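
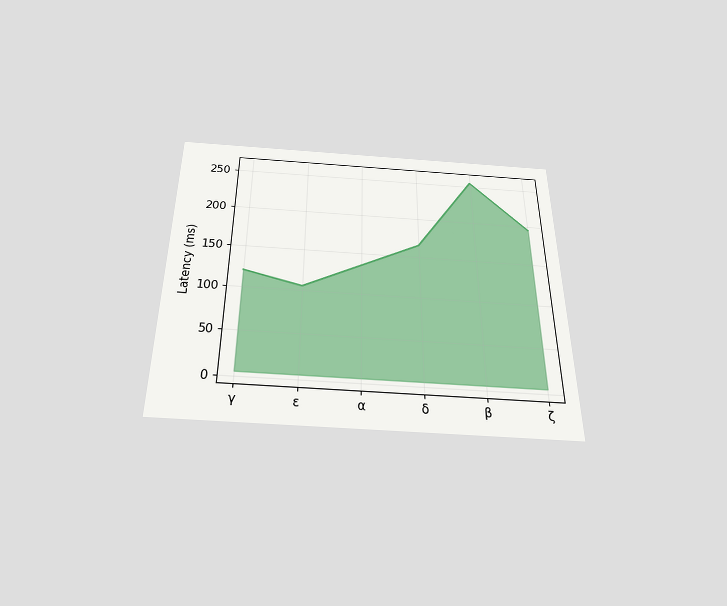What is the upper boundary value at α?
135ms

The chart is viewed slightly from below. At α the upper boundary is at 135ms.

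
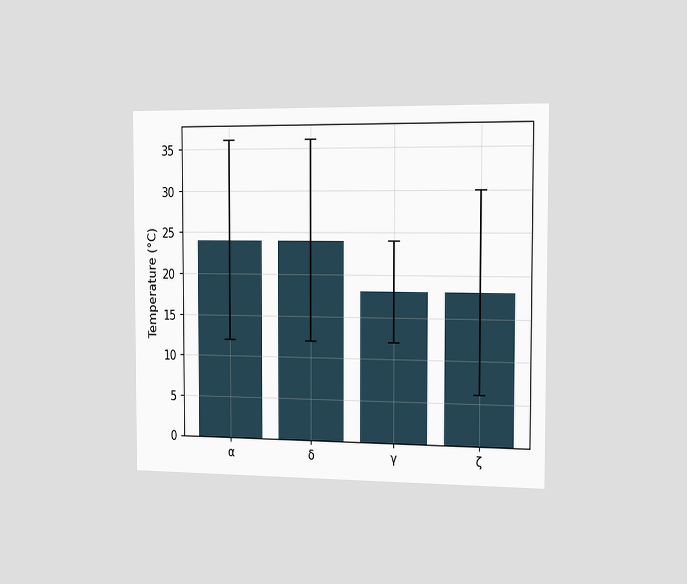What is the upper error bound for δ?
36°C

The chart is viewed slightly from the right. The δ bar's upper whisker reaches 36°C.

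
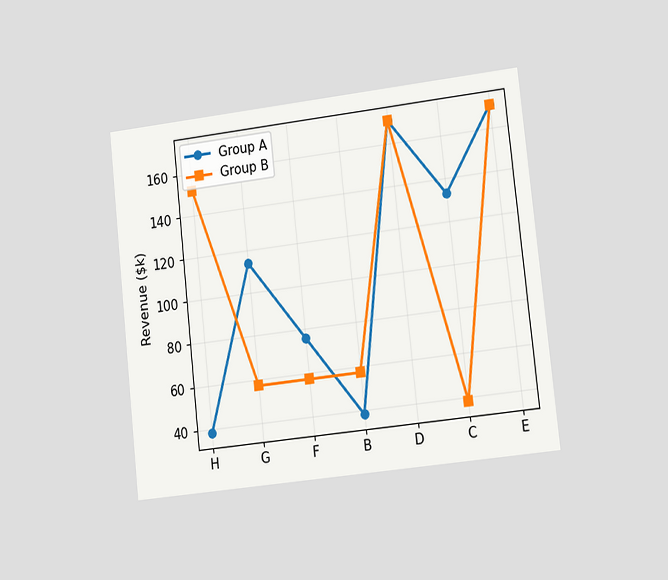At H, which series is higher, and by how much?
The chart is tilted about 6° counter-clockwise and viewed slightly from the right. At H, Group B sits above the other line by $114k.

Group B, by $114k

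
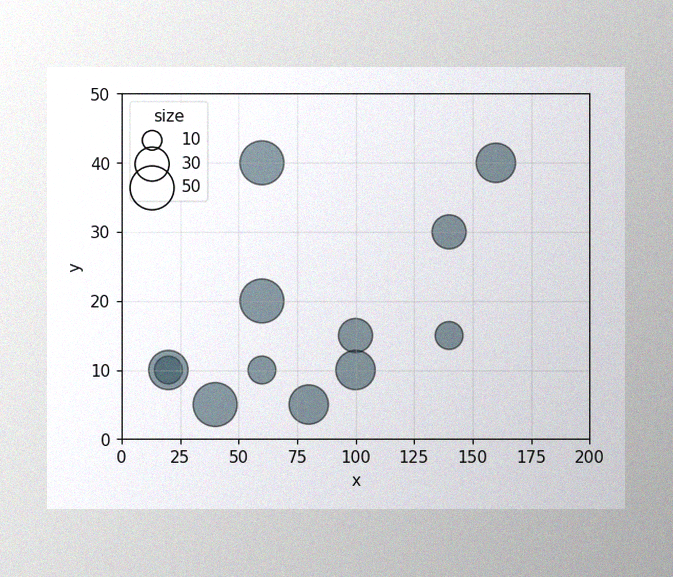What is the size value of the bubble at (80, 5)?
The image has some photo noise and uneven lighting. Matching the bubble at (80, 5) against the size legend gives 40.

40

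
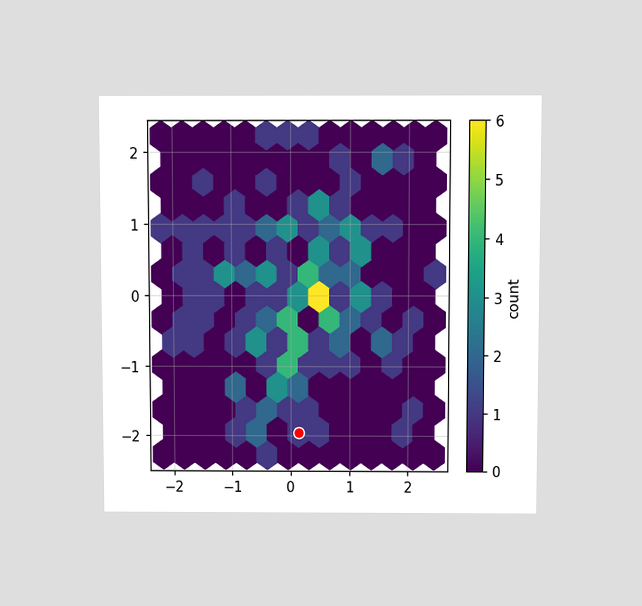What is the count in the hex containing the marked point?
1

The chart is viewed slightly from above. The marked hex reads 1 on the colorbar.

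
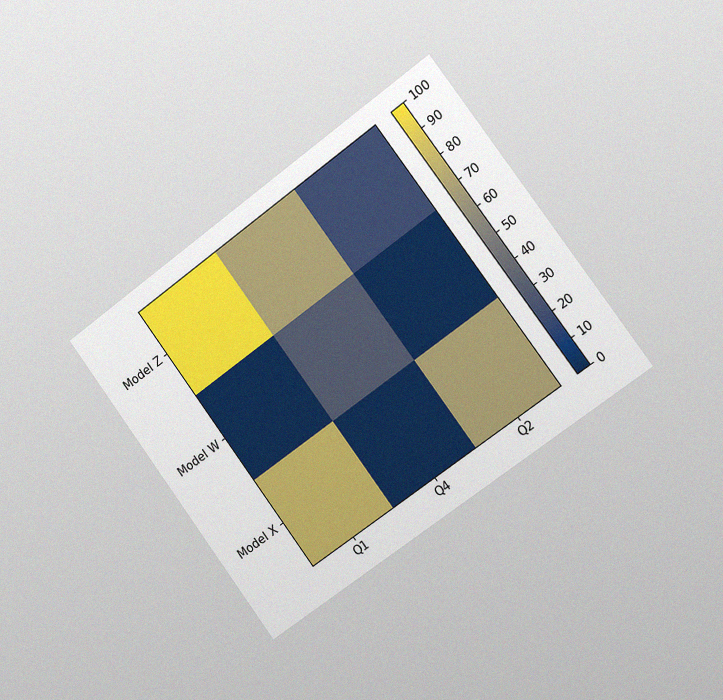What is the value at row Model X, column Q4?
0

The chart is tilted about 36° counter-clockwise and viewed slightly from the right, with some photo noise. Matching cell (Model X, Q4) against the colorbar gives 0.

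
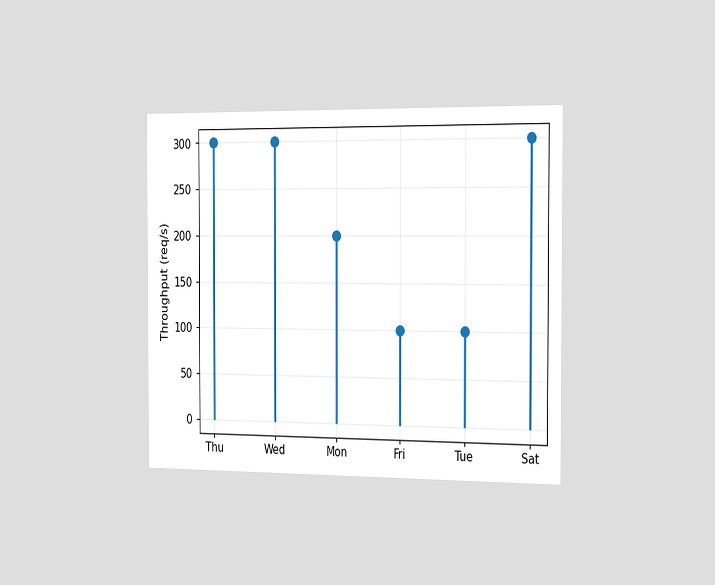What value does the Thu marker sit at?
300req/s

The chart is viewed slightly from the right. The Thu marker sits at 300req/s.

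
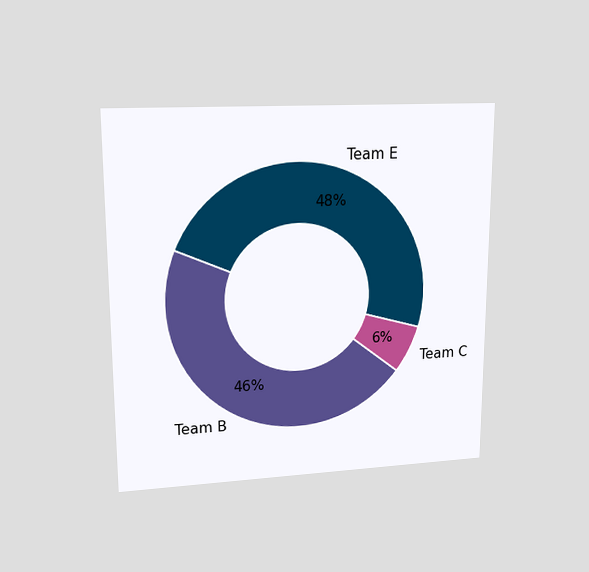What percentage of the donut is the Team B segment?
The chart is viewed at a slight angle. The Team B segment takes up 46% of the ring.

46%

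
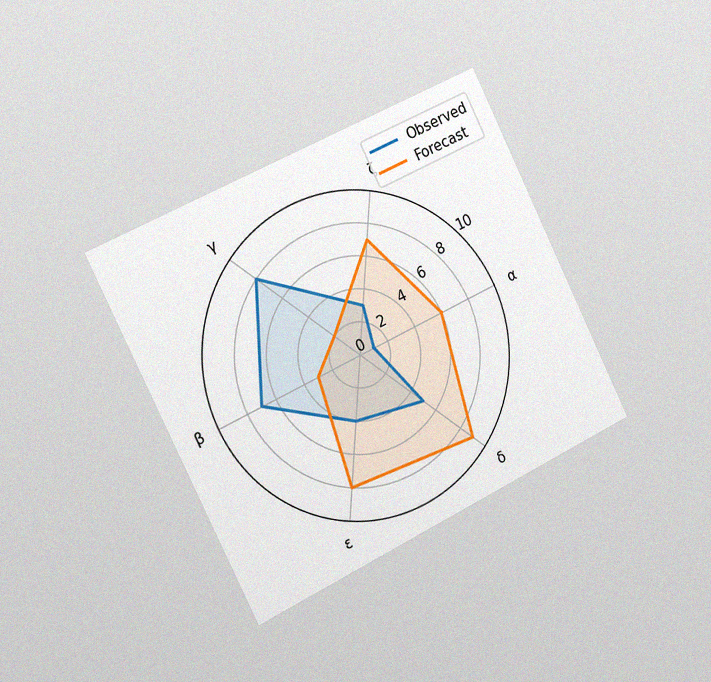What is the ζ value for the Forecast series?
The chart is tilted about 26° counter-clockwise and viewed slightly from the left, with some photo noise. On the ζ axis, Forecast reaches 7.

7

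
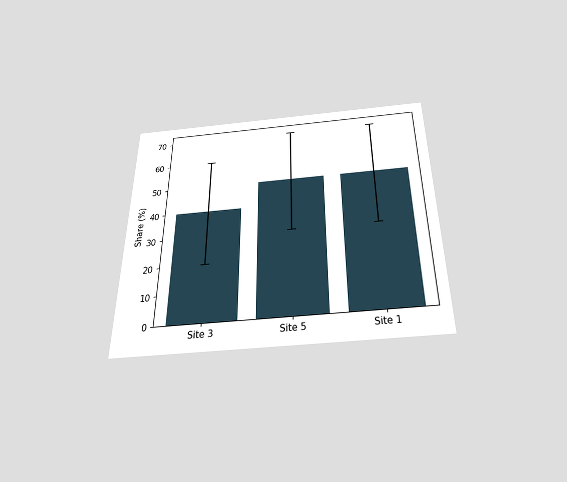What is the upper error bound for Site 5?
70%

The chart is viewed slightly from below. The Site 5 bar's upper whisker reaches 70%.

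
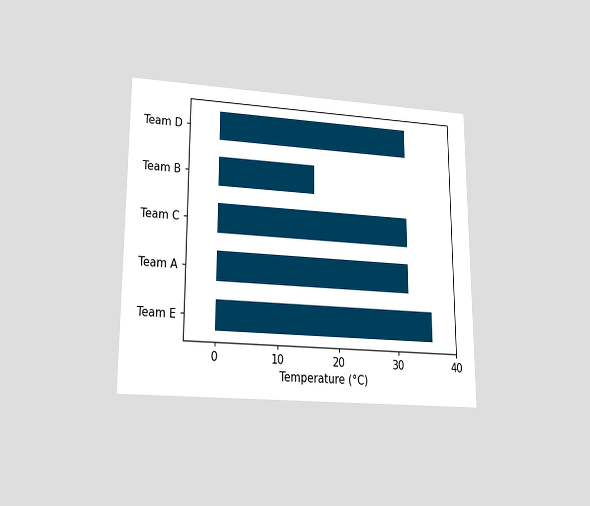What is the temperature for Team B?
The chart is viewed at a slight angle. Reading along the chart's x-axis, the Team B bar reaches 16°C.

16°C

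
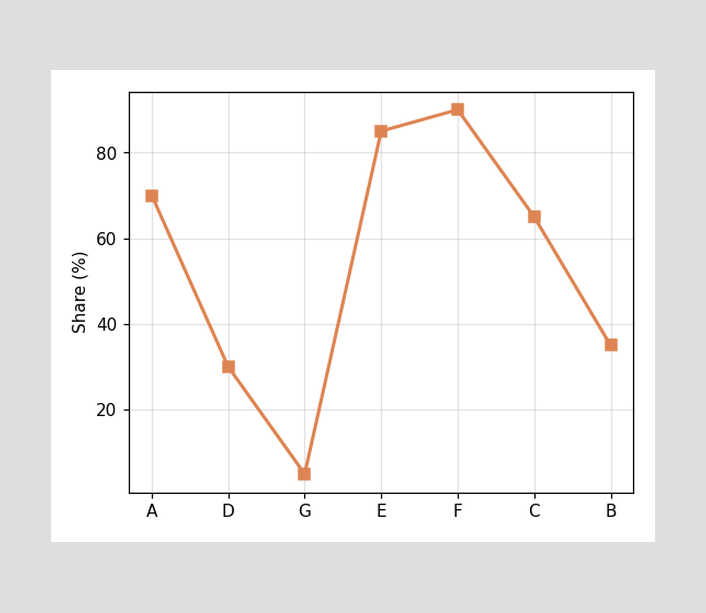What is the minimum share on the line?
The lowest point is at G, and reading across to the y-axis gives 5%.

5%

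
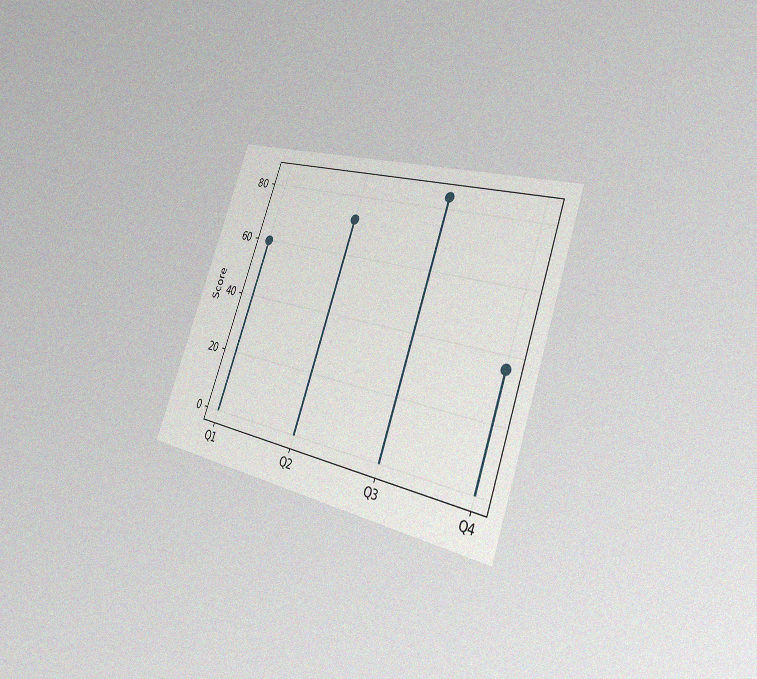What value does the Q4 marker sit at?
36

The chart is tilted about 20° clockwise and viewed slightly from the right, with some photo noise. The Q4 marker sits at 36.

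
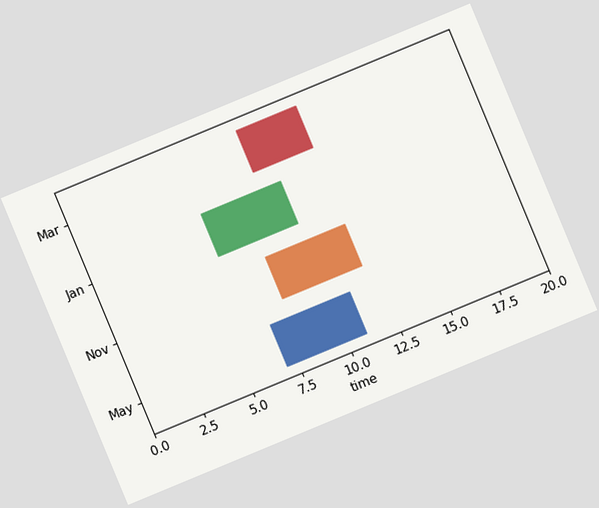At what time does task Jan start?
6

The chart is tilted about 23° counter-clockwise. The Jan bar begins at t=6.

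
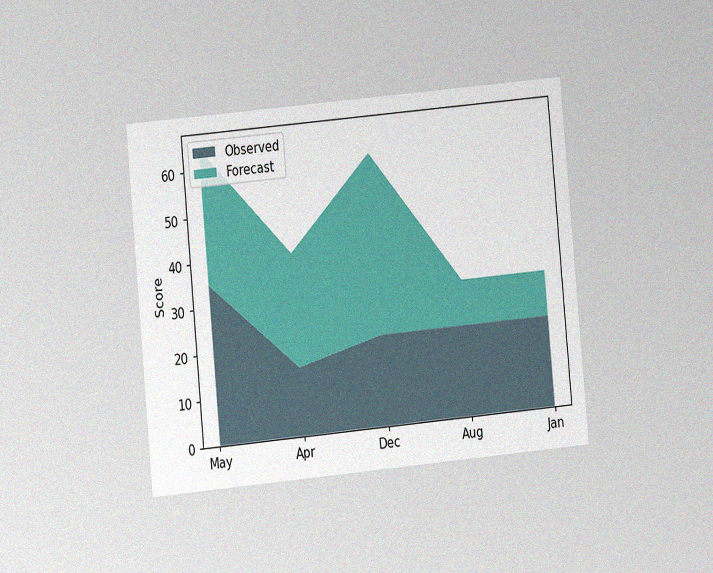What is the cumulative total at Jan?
30

The chart is tilted about 5° counter-clockwise and viewed at a slight angle, with some photo noise. The stacked total at Jan reaches 30.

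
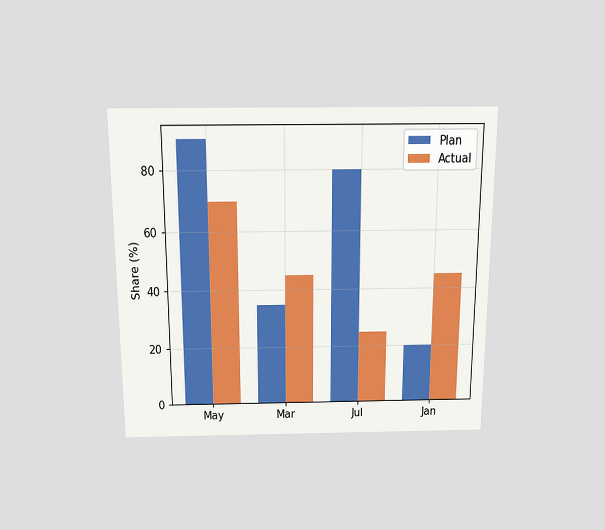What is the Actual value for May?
70%

The chart is viewed slightly from above. The Actual bar at May reaches 70% on the y-axis.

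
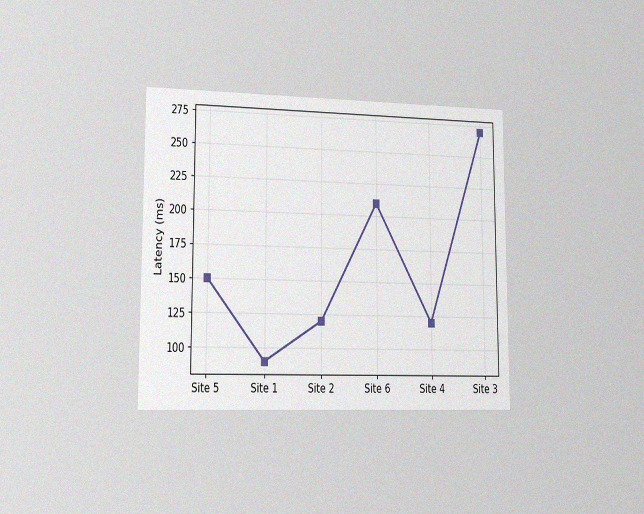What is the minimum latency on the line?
The chart is viewed slightly from the left, with some photo noise. The lowest point is at Site 1, and reading across to the y-axis gives 90ms.

90ms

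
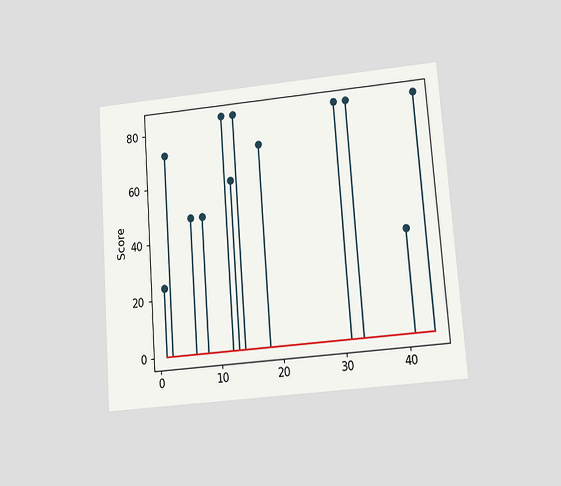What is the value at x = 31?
84

The chart is tilted about 4° counter-clockwise and viewed at a slight angle. The stem at x=31 reaches 84.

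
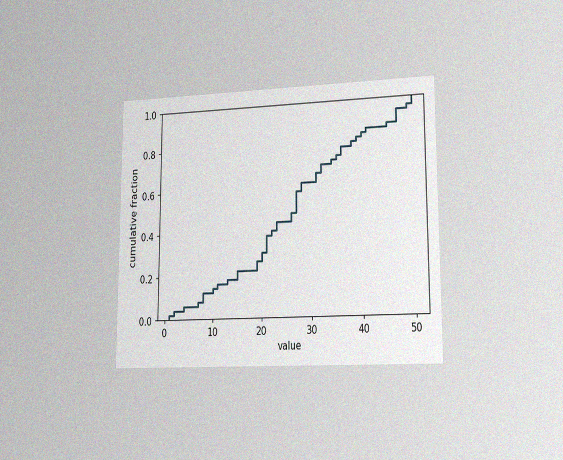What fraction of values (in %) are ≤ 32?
70%

The chart is viewed slightly from the right, with some photo noise. At x=32 the ECDF step is at 70%.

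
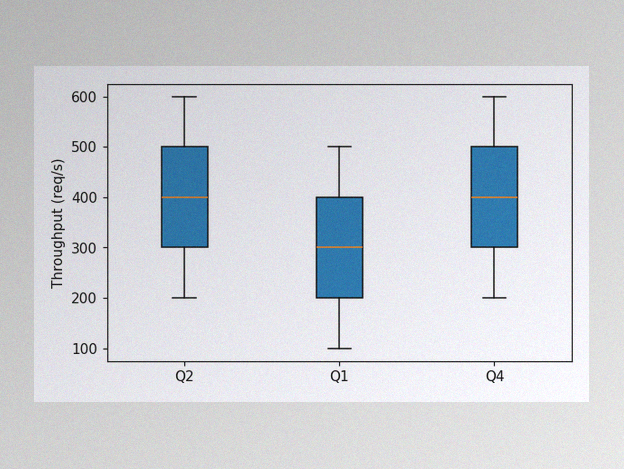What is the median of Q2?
The image has some photo noise and uneven lighting. The median line in the Q2 box sits at 400req/s.

400req/s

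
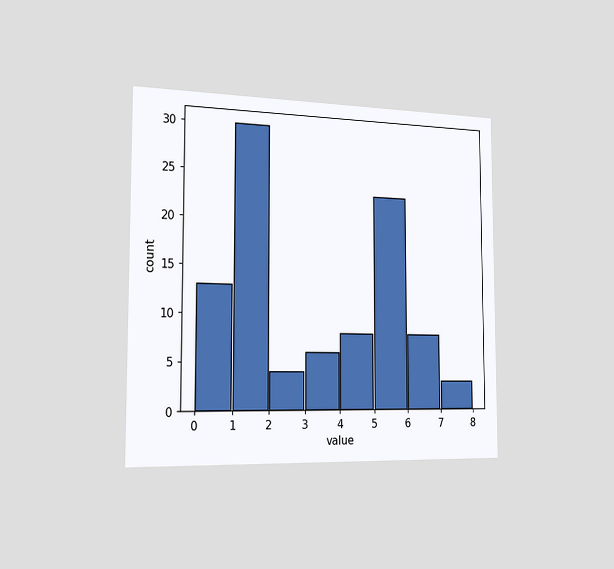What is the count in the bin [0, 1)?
13

The chart is viewed slightly from the left. The [0, 1) bin has height 13.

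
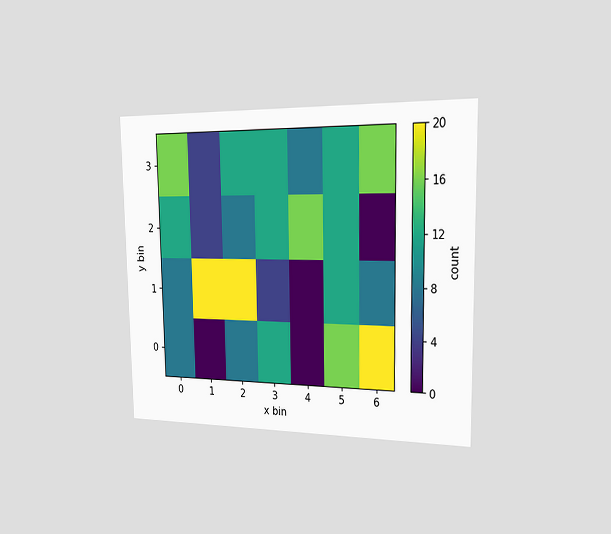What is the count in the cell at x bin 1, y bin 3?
4

The chart is viewed slightly from the right. Matching the cell (1, 3) against the colorbar gives 4.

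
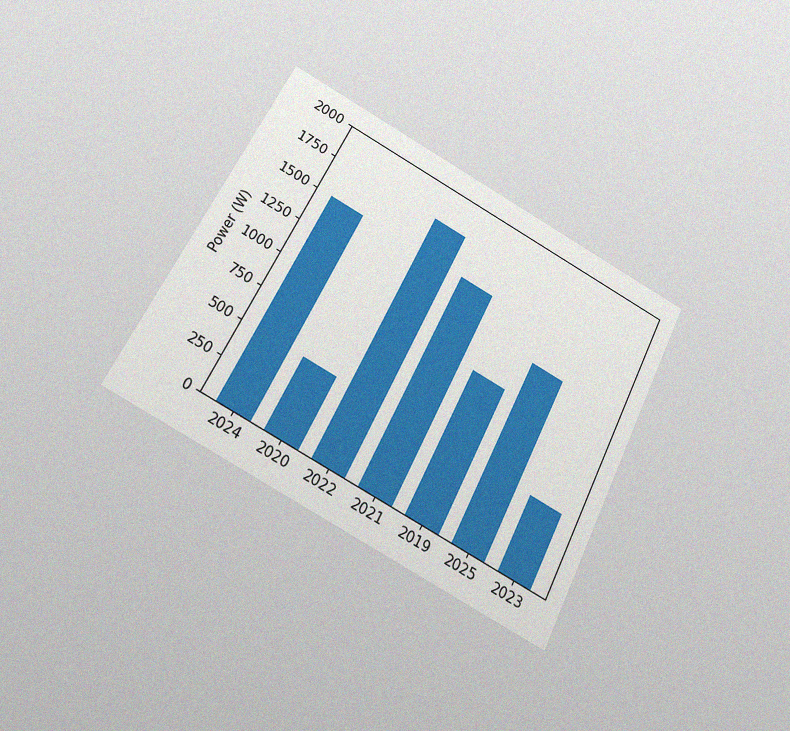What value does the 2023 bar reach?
500W

The chart is tilted about 27° clockwise and viewed at a slight angle, with some photo noise. Reading along the chart's y-axis, the 2023 bar reaches 500W.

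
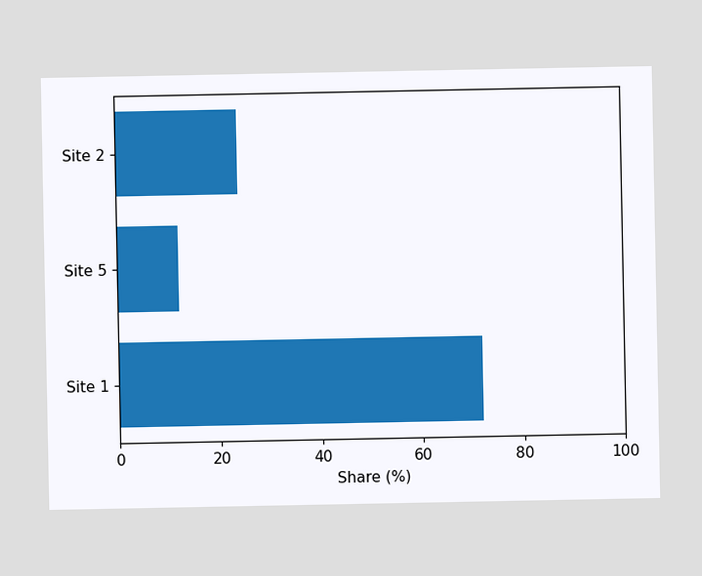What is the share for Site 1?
Reading along the chart's x-axis, the Site 1 bar reaches 72%.

72%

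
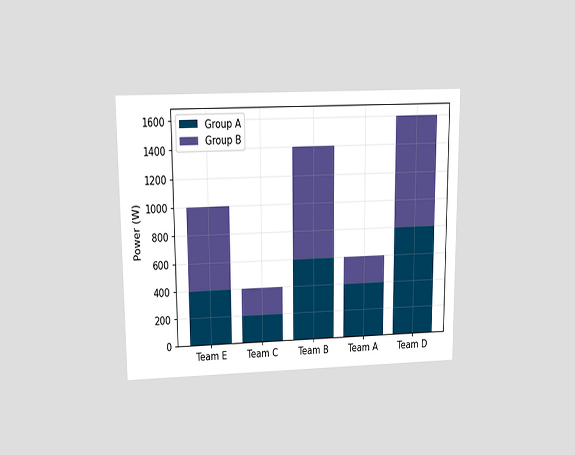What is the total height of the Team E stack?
The chart is viewed slightly from above. The Team E stack's top reaches 1000W on the y-axis.

1000W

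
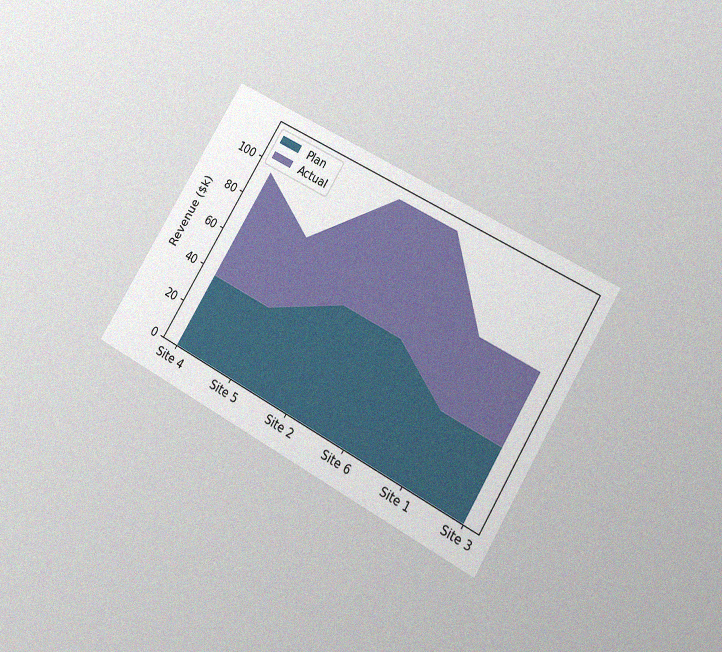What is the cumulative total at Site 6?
The chart is tilted about 31° clockwise and viewed slightly from below, with some photo noise. The stacked total at Site 6 reaches $114k.

$114k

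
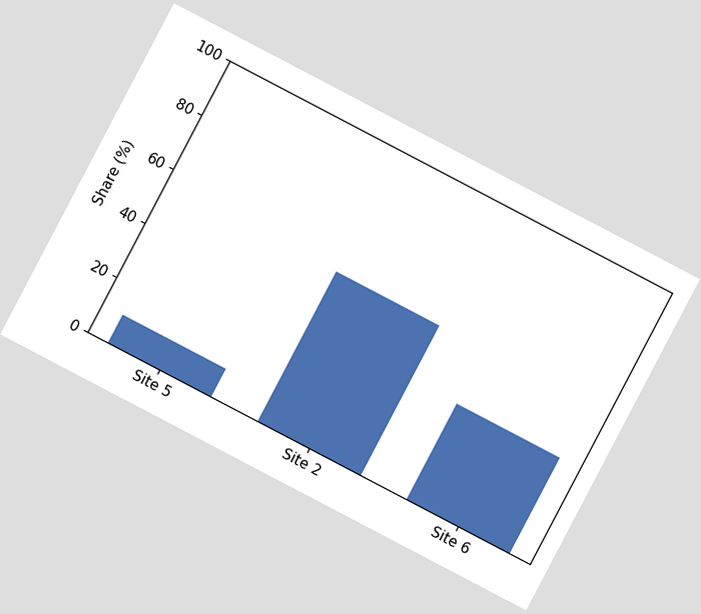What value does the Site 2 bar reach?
55%

The chart is tilted about 28° clockwise. Reading along the chart's y-axis, the Site 2 bar reaches 55%.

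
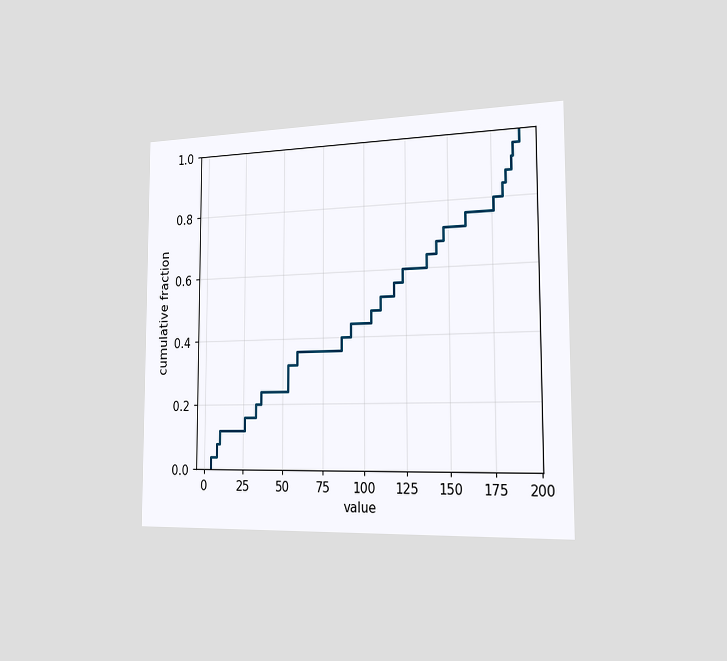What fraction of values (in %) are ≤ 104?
The chart is viewed slightly from the right. At x=104 the ECDF step is at 48%.

48%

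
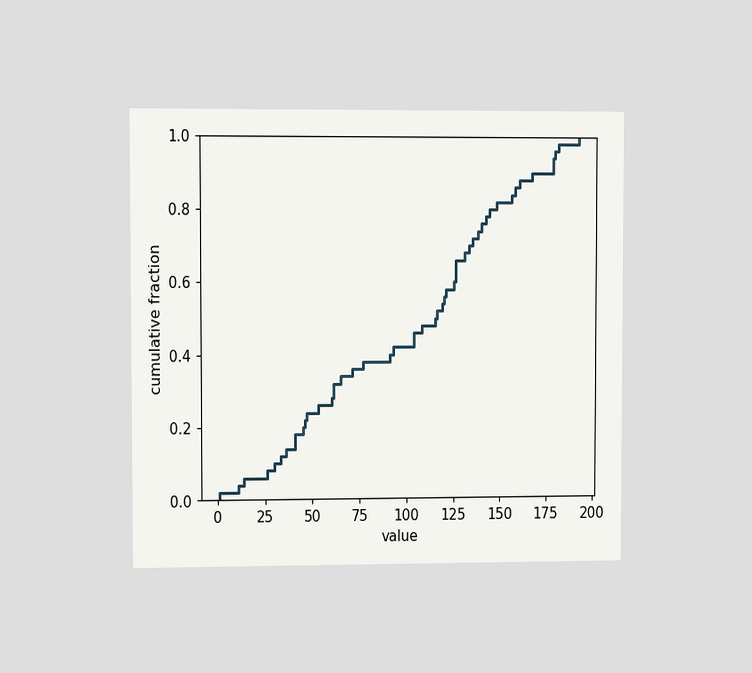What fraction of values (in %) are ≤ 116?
The chart is viewed at a slight angle. At x=116 the ECDF step is at 52%.

52%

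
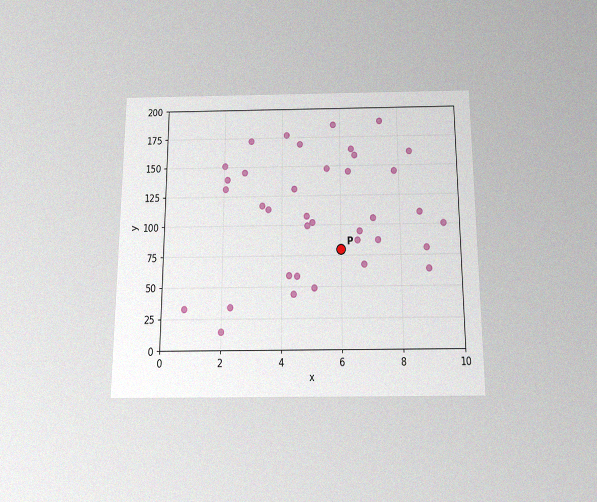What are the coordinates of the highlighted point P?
(6, 80)

The chart is viewed slightly from below, with some photo noise. Following the gridlines from P to each axis, P sits at (6, 80).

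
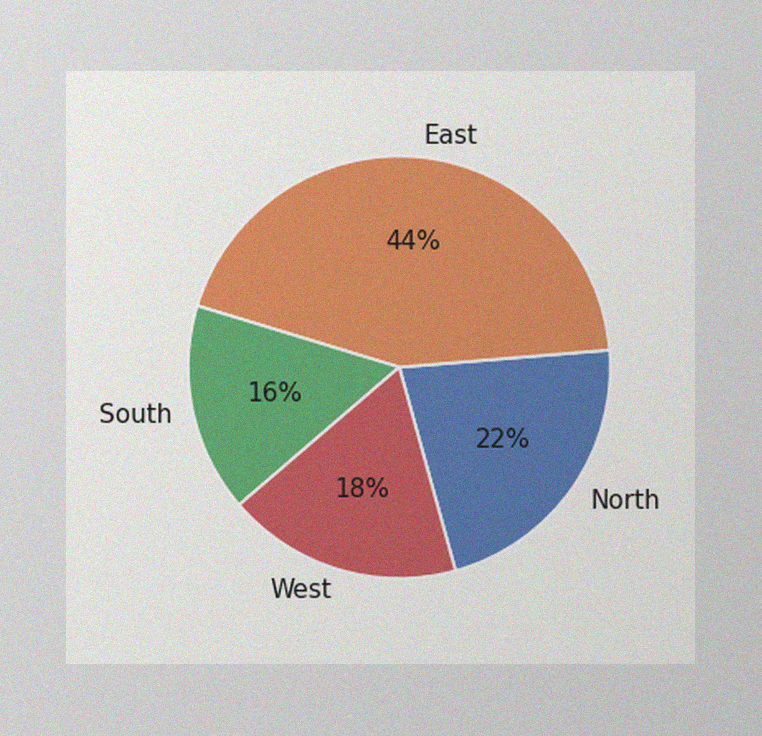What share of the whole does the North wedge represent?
The image has some photo noise and uneven lighting. The North slice takes up 22% of the pie.

22%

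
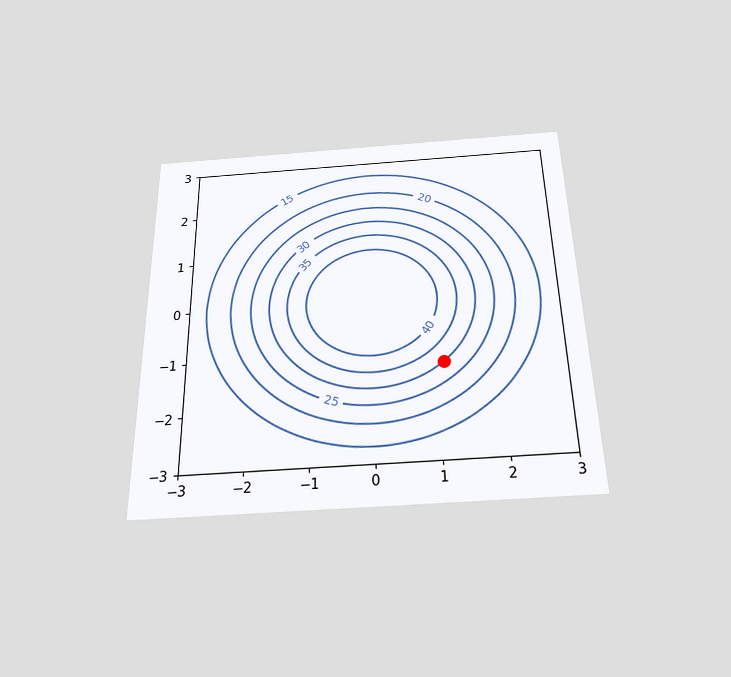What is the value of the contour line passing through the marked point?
The chart is viewed slightly from below. The marked point sits on the contour labelled 30.

30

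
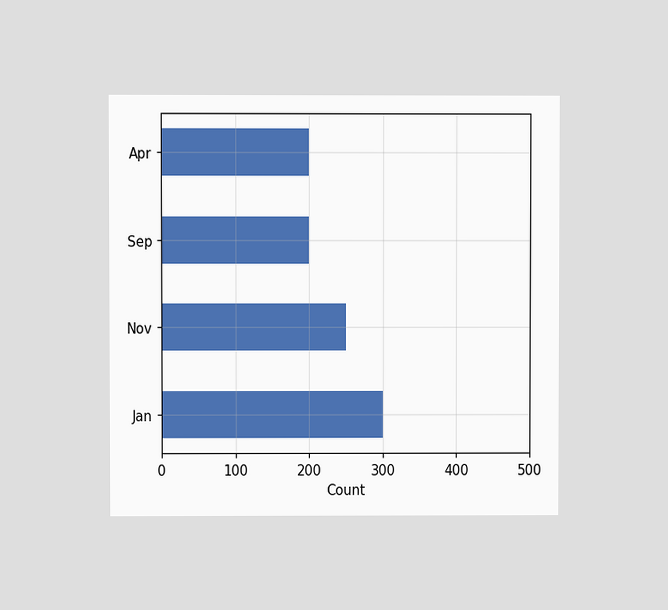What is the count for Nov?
250

The chart is viewed at a slight angle. Reading along the chart's x-axis, the Nov bar reaches 250.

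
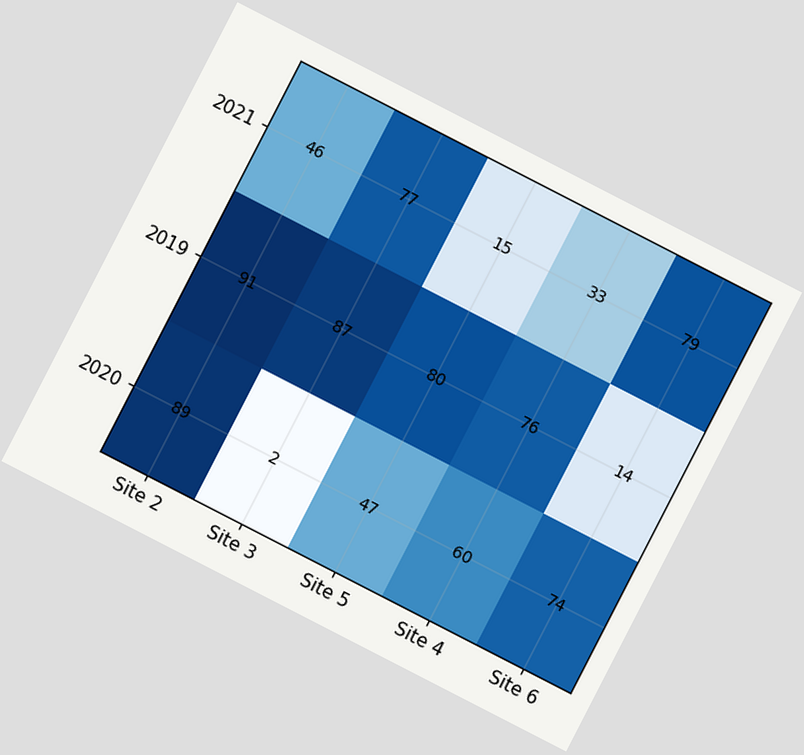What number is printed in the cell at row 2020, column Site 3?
2

The chart is tilted about 27° clockwise. The (2020, Site 3) cell reads 2.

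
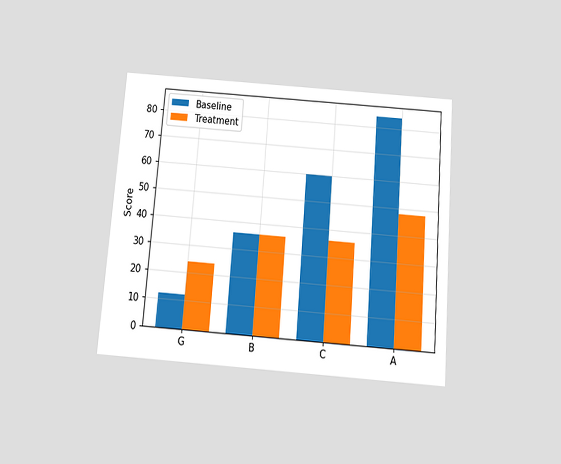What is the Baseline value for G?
The chart is tilted about 4° clockwise and viewed slightly from below. The Baseline bar at G reaches 12 on the y-axis.

12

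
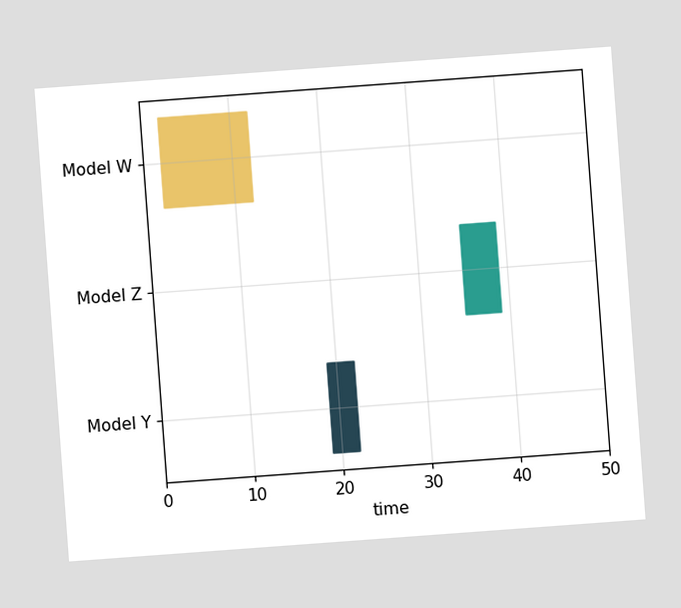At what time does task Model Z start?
35

The chart is tilted about 4° counter-clockwise. The Model Z bar begins at t=35.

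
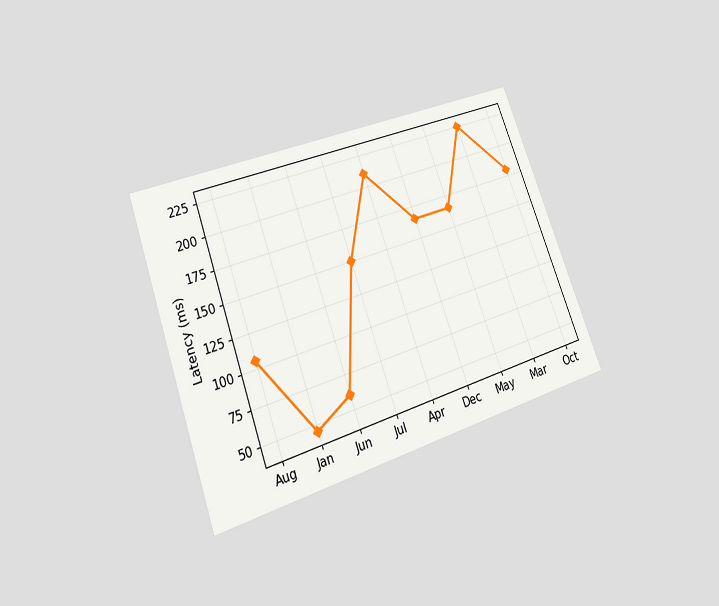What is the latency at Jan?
The chart is tilted about 20° counter-clockwise and viewed at a slight angle. At Jan, the line is at 45ms.

45ms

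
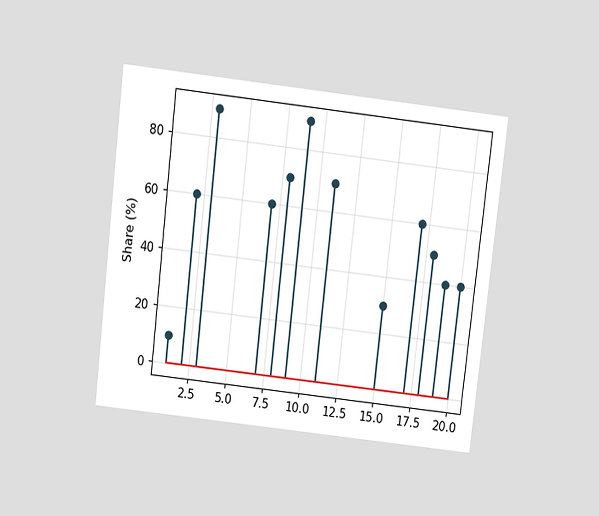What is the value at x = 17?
The chart is tilted about 7° clockwise and viewed at a slight angle. The stem at x=17 reaches 60%.

60%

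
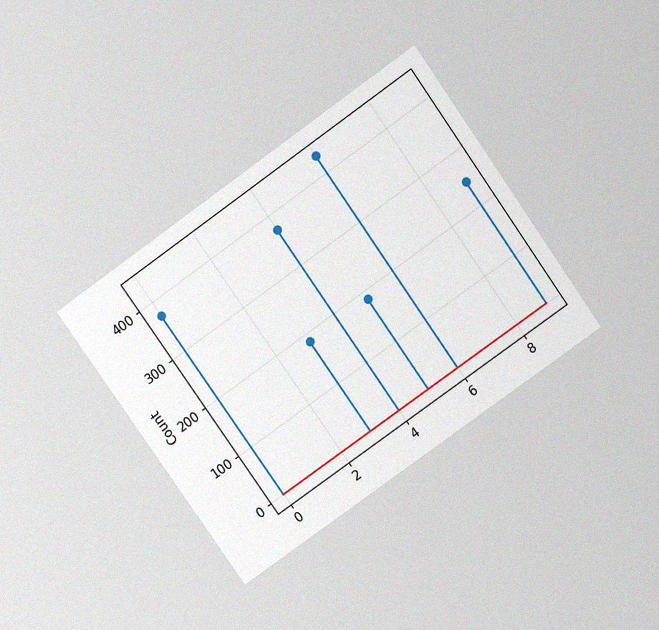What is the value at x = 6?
434

The chart is tilted about 35° counter-clockwise and viewed slightly from above, with some photo noise. The stem at x=6 reaches 434.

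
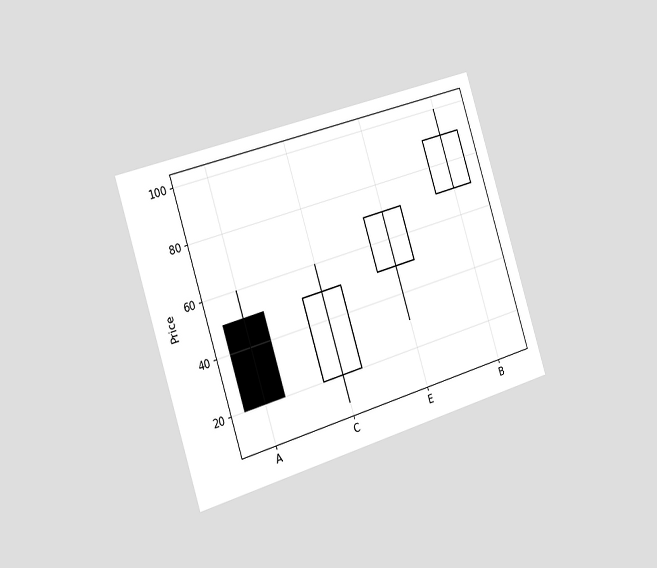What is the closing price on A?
20

The chart is tilted about 18° counter-clockwise and viewed slightly from the left. The A candle closes at 20.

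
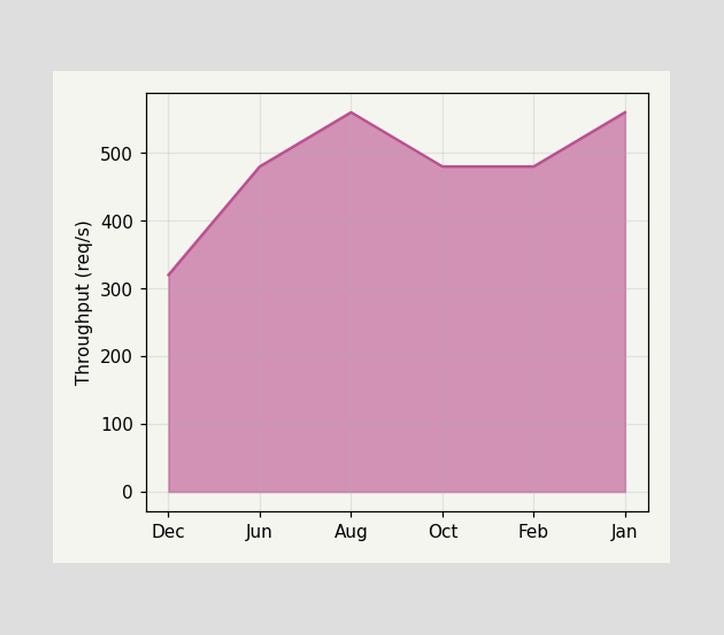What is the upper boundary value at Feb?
480req/s

At Feb the upper boundary is at 480req/s.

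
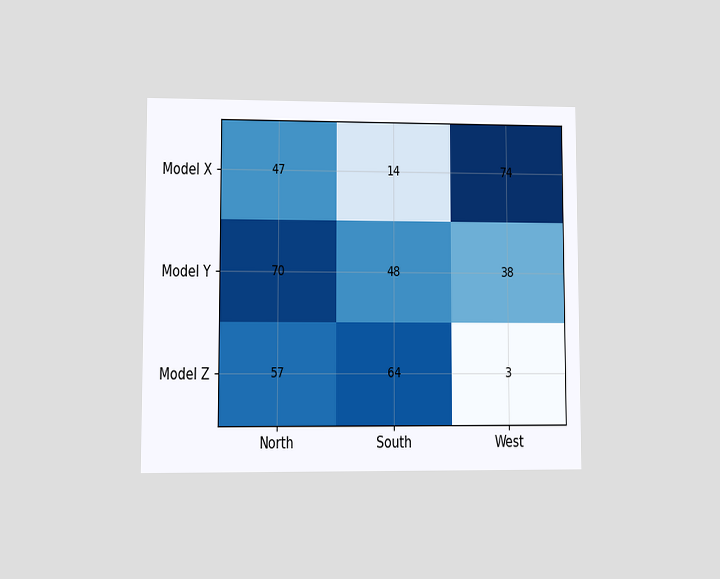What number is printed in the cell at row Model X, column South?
The chart is viewed at a slight angle. The (Model X, South) cell reads 14.

14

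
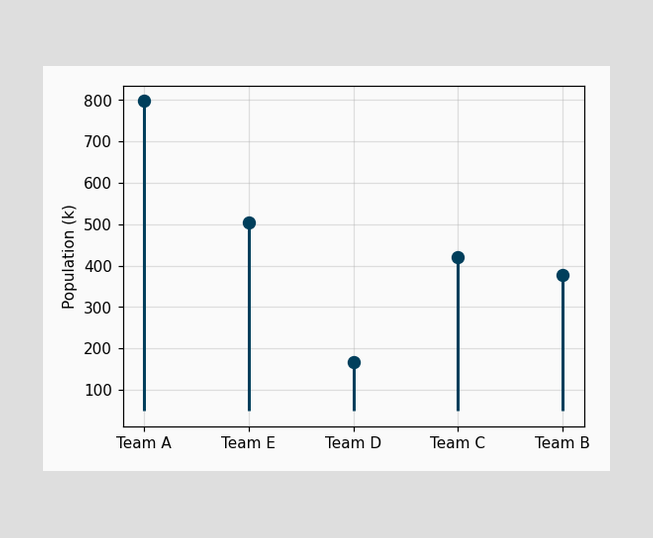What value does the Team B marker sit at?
378k

The Team B marker sits at 378k.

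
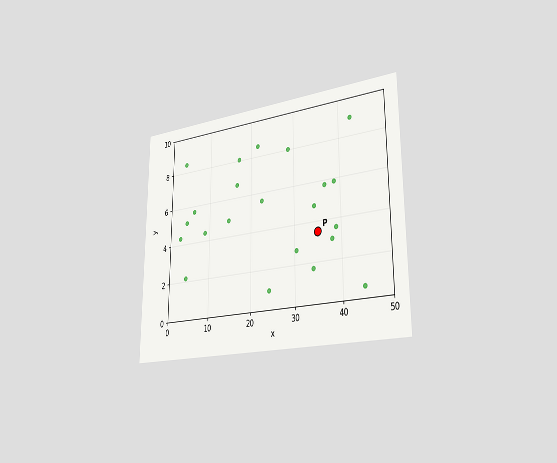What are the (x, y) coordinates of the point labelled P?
(35, 3.5)

The chart is viewed slightly from the right. Following the gridlines from P to each axis, P sits at (35, 3.5).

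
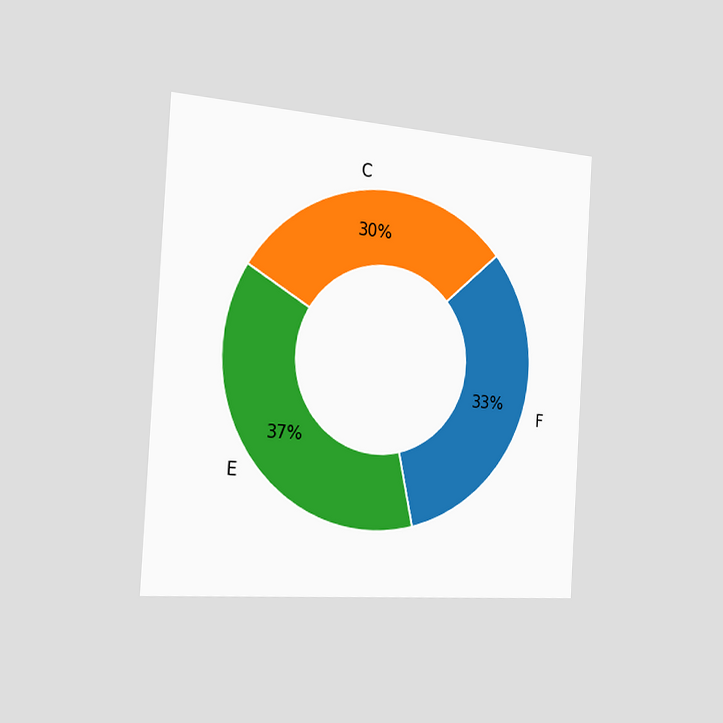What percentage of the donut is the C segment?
The chart is tilted about 3° clockwise and viewed slightly from the left. The C segment takes up 30% of the ring.

30%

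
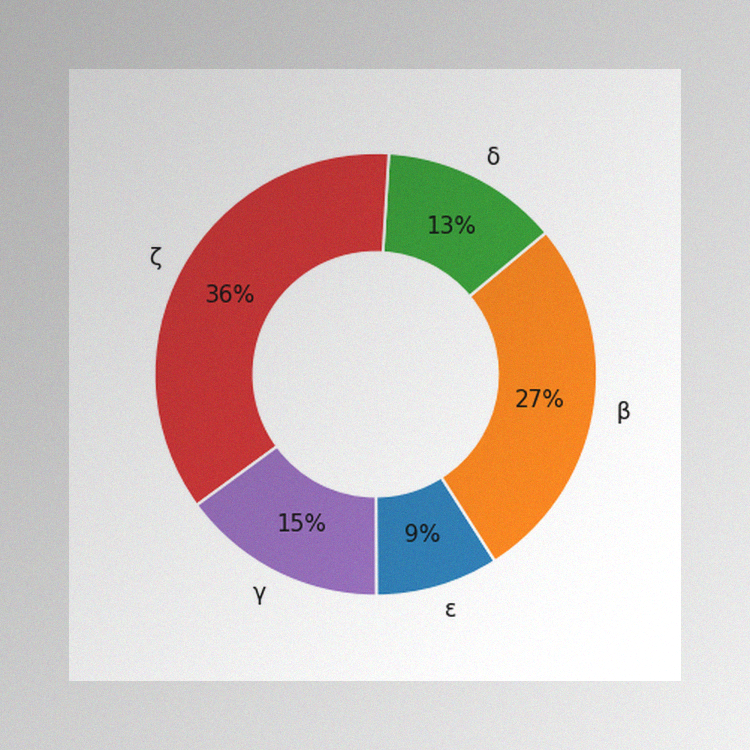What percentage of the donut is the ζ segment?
The image has some photo noise and uneven lighting. The ζ segment takes up 36% of the ring.

36%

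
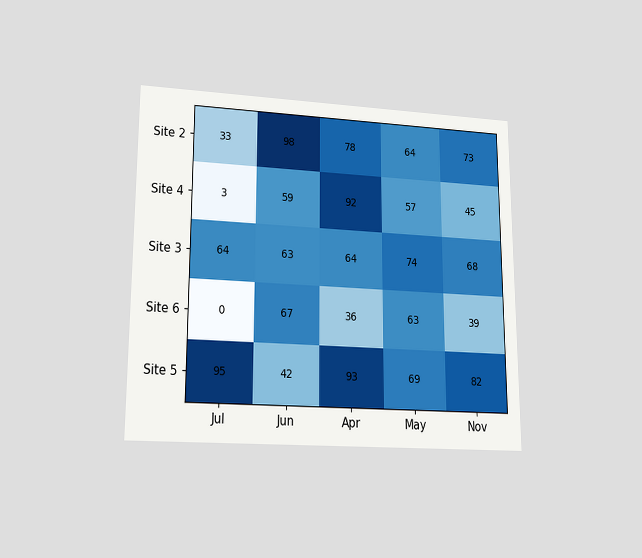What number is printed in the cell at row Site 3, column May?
74

The chart is viewed at a slight angle. The (Site 3, May) cell reads 74.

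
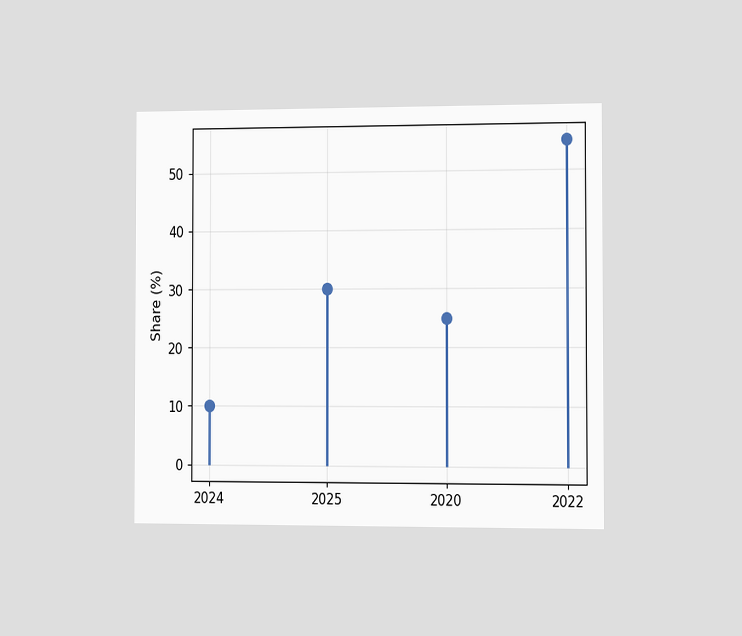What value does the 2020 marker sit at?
The chart is viewed slightly from the right. The 2020 marker sits at 25%.

25%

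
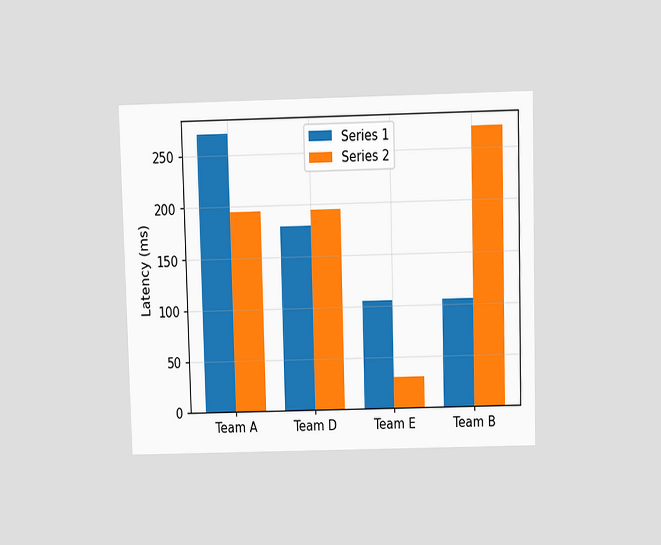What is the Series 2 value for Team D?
The chart is viewed slightly from above. The Series 2 bar at Team D reaches 195ms on the y-axis.

195ms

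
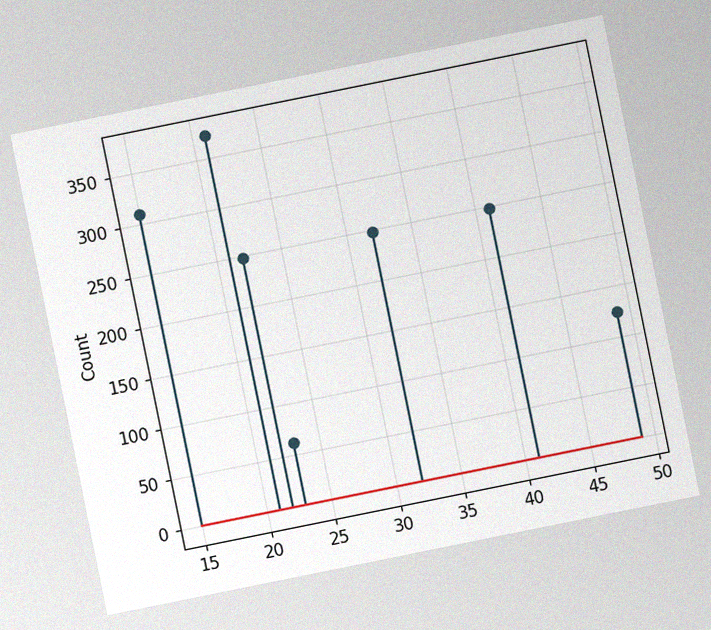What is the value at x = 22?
The chart is tilted about 11° counter-clockwise, with some photo noise. The stem at x=22 reaches 248.

248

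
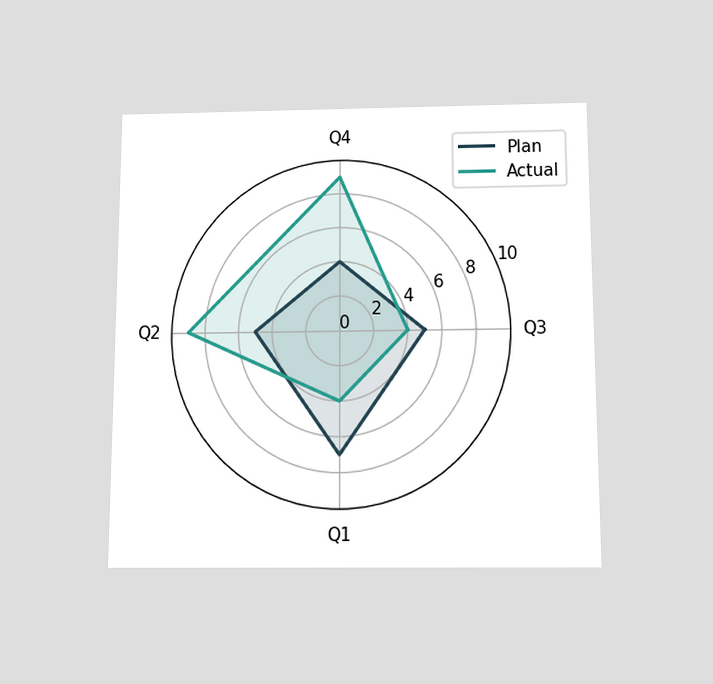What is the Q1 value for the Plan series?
The chart is viewed slightly from below. On the Q1 axis, Plan reaches 7.

7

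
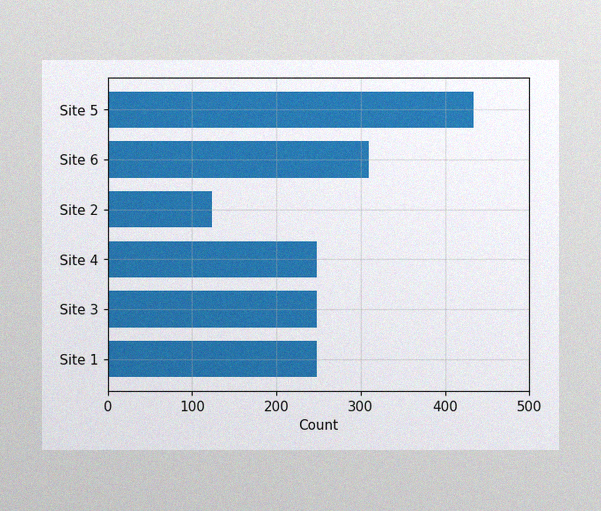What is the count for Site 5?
The image has some photo noise and uneven lighting. Reading along the chart's x-axis, the Site 5 bar reaches 434.

434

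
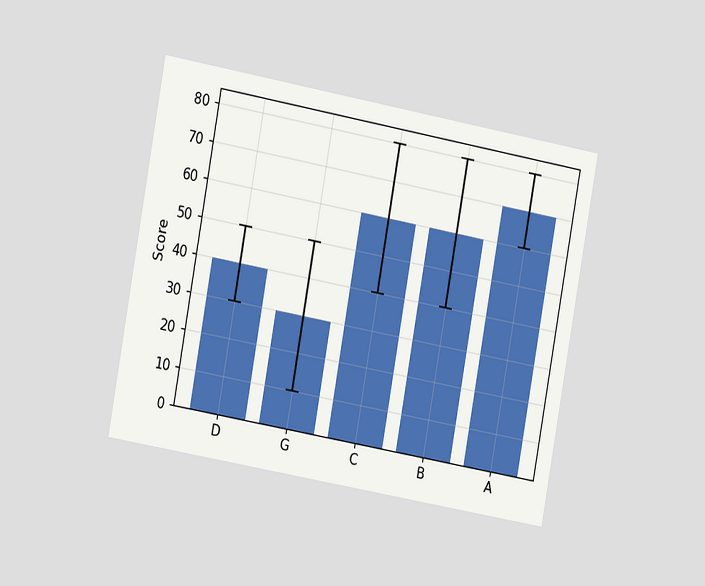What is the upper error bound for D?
The chart is tilted about 10° clockwise and viewed slightly from the left. The D bar's upper whisker reaches 50.

50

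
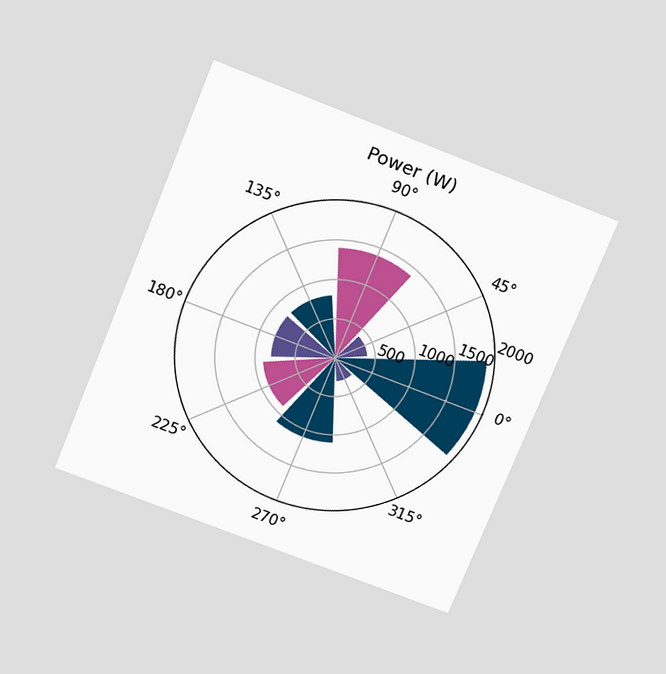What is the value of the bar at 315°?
300W

The chart is tilted about 22° clockwise and viewed slightly from above. The bar at 315° reaches 300W on the radial axis.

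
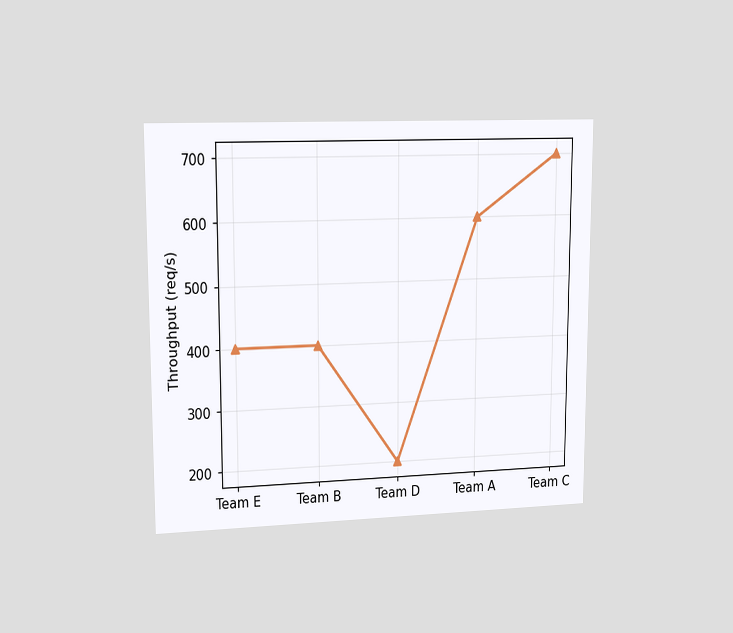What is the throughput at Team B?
The chart is viewed slightly from the left. At Team B, the line is at 400req/s.

400req/s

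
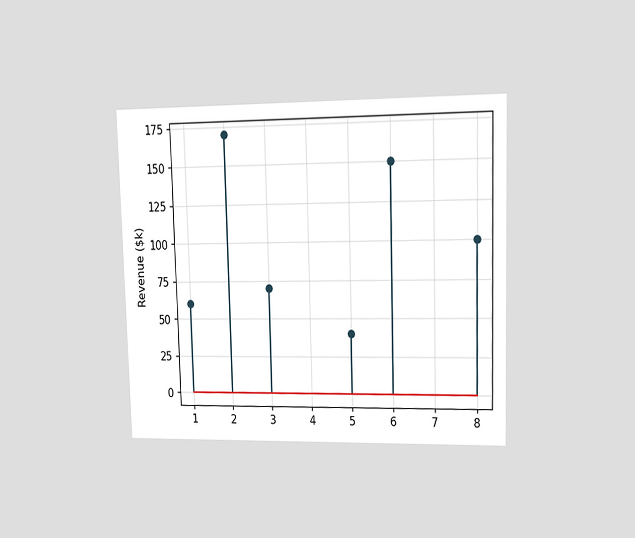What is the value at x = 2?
The chart is viewed at a slight angle. The stem at x=2 reaches $170k.

$170k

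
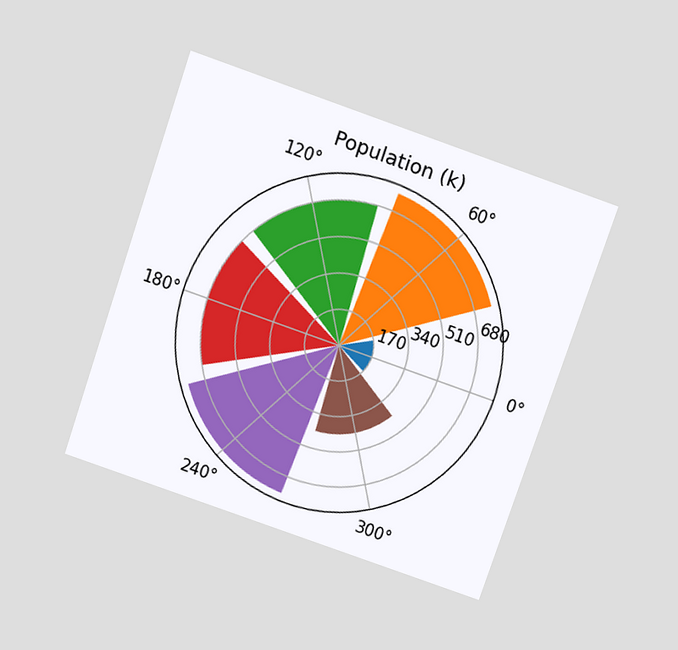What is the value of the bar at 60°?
The chart is tilted about 19° clockwise and viewed slightly from above. The bar at 60° reaches 765k on the radial axis.

765k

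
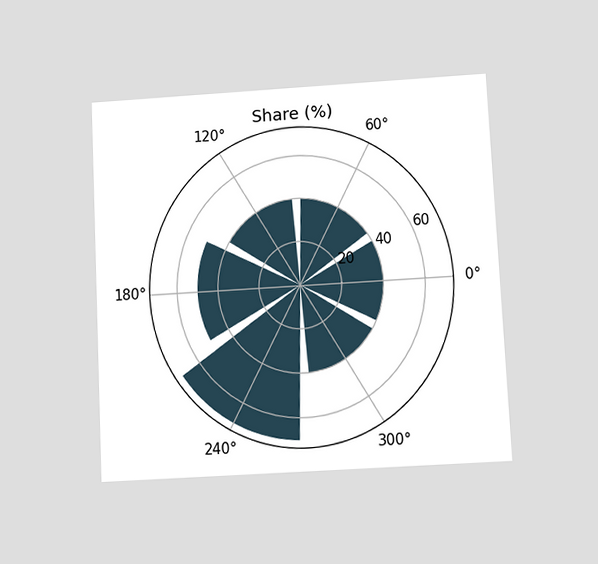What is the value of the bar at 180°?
50%

The chart is tilted about 3° counter-clockwise and viewed slightly from below. The bar at 180° reaches 50% on the radial axis.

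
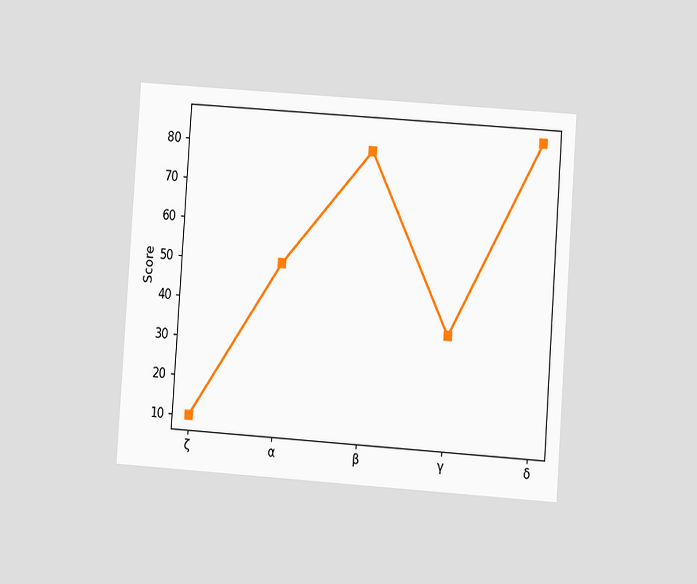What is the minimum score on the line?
The chart is tilted about 4° clockwise and viewed at a slight angle. The lowest point is at ζ, and reading across to the y-axis gives 10.

10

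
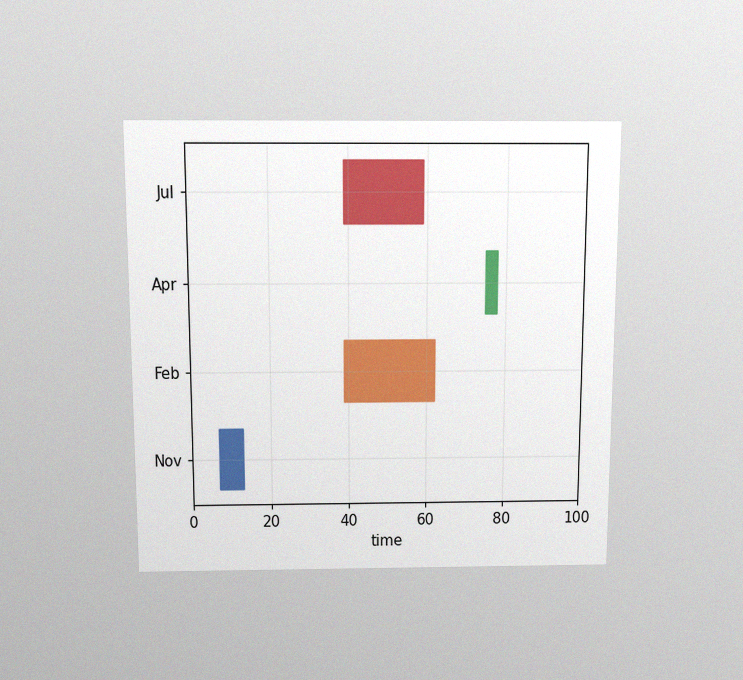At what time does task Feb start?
39

The chart is viewed slightly from above, with some photo noise. The Feb bar begins at t=39.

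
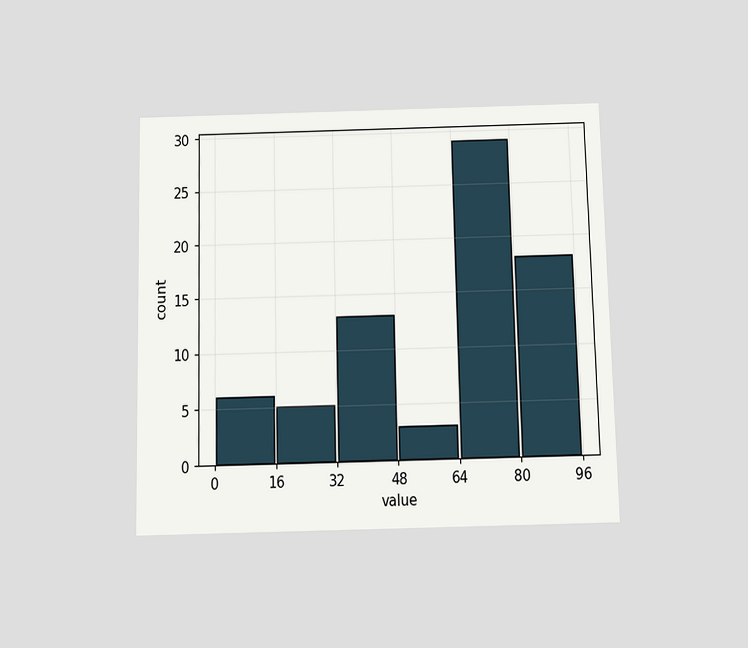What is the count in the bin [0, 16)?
The chart is viewed slightly from below. The [0, 16) bin has height 6.

6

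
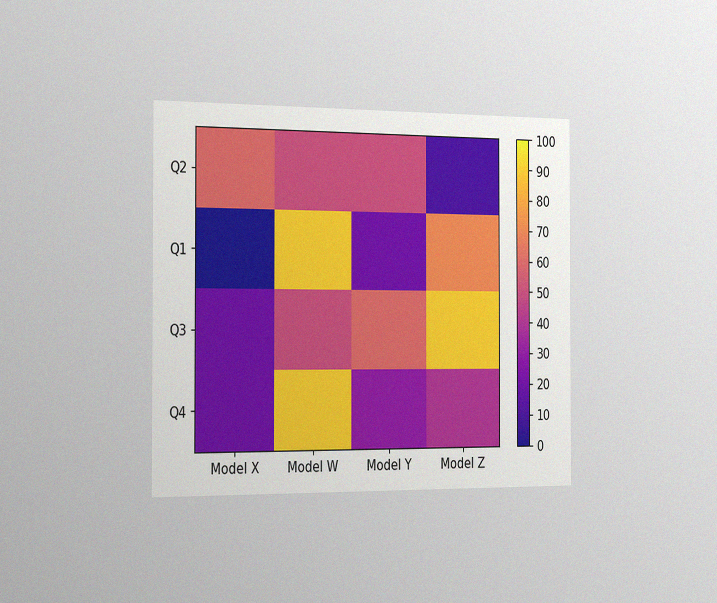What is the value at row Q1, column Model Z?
70

The chart is viewed slightly from the left, with some photo noise. Matching cell (Q1, Model Z) against the colorbar gives 70.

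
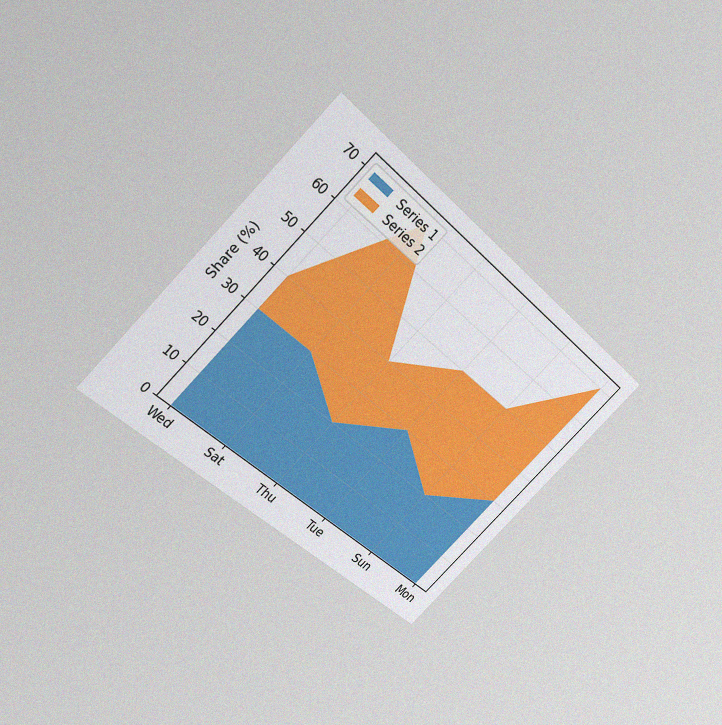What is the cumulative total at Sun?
50%

The chart is tilted about 45° clockwise and viewed slightly from above, with some photo noise. The stacked total at Sun reaches 50%.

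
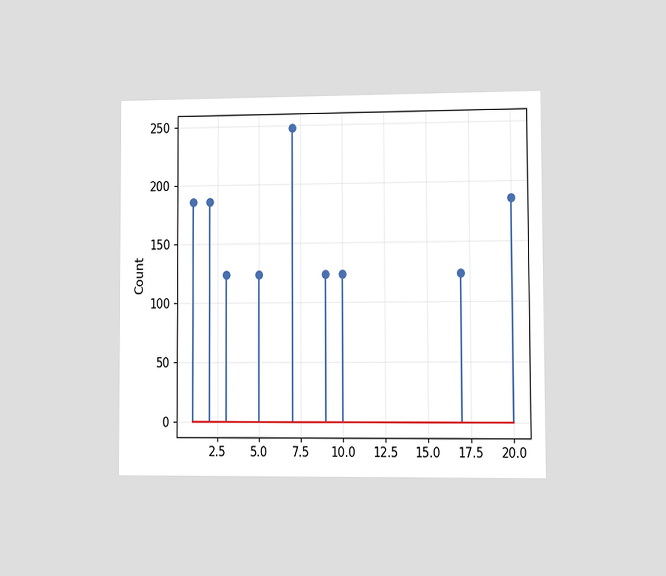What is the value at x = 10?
124

The chart is viewed at a slight angle. The stem at x=10 reaches 124.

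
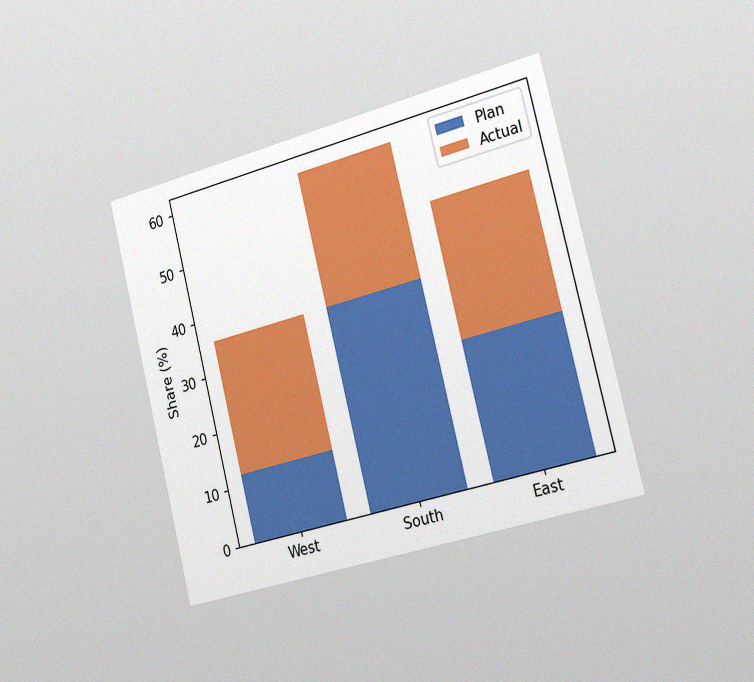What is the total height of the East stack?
48%

The chart is tilted about 14° counter-clockwise and viewed slightly from the right, with some photo noise. The East stack's top reaches 48% on the y-axis.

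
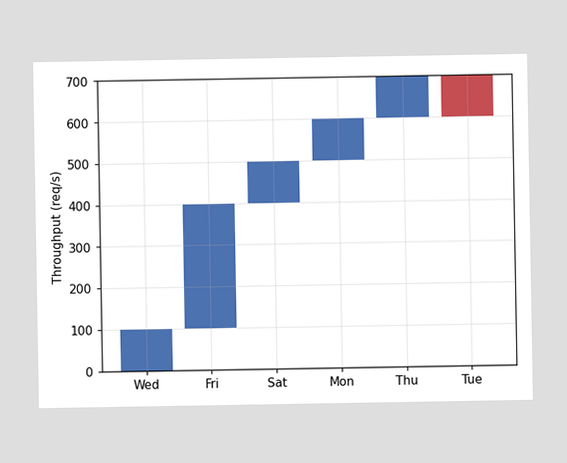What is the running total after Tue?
600req/s

After Tue the running total reaches 600req/s.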